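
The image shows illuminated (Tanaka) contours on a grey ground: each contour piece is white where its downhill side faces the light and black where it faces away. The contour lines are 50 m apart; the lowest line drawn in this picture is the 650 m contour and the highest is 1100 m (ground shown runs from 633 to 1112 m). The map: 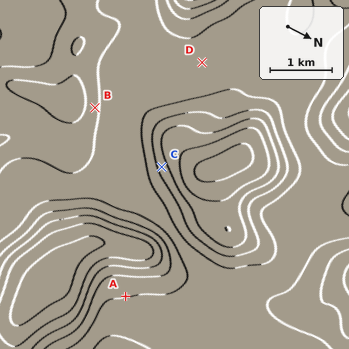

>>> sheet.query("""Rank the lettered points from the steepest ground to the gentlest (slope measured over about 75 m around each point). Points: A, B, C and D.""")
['C', 'B', 'A', 'D']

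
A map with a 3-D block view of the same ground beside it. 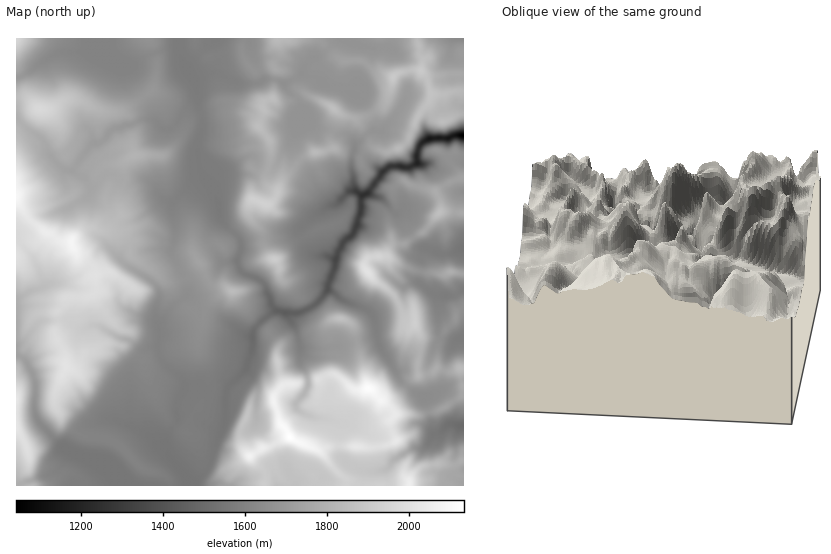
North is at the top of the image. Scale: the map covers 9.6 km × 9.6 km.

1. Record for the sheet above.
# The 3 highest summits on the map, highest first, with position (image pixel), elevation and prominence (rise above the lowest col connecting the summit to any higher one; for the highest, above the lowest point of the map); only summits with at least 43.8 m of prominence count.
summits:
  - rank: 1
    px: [290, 438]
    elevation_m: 2135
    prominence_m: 1095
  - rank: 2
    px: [369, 389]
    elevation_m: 2125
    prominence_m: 161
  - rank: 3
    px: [71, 242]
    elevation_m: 2093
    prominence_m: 67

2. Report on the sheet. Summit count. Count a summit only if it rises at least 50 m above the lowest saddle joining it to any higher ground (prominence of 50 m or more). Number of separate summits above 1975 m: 6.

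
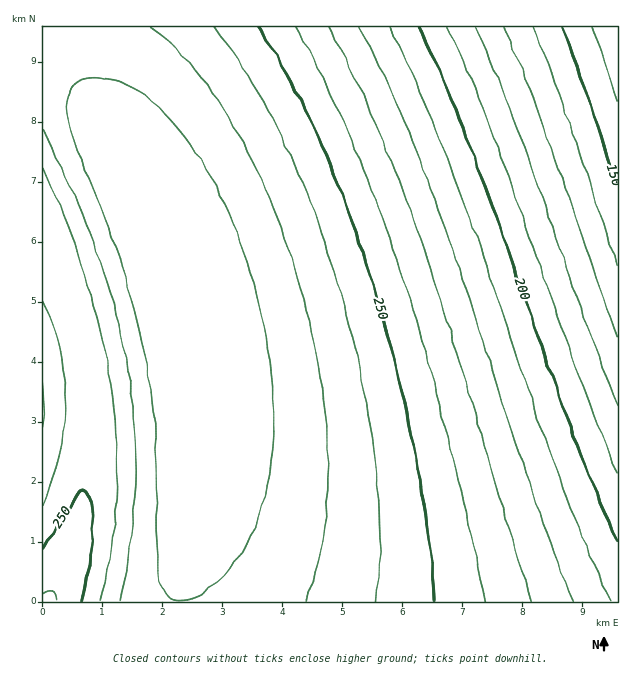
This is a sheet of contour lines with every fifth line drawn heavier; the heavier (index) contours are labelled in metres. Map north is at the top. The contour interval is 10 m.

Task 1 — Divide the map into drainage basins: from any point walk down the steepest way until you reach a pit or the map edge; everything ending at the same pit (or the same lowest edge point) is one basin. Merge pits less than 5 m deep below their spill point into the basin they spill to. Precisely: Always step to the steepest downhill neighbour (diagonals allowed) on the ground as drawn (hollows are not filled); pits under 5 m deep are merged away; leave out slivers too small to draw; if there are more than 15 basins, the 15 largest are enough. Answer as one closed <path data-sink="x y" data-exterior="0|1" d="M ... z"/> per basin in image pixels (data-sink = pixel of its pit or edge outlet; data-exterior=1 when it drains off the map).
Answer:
<path data-sink="617 27" data-exterior="1" d="M617 26l-575 1 0 54 23 5 12 8 17 17 14 19 15 26 31 66 20 54 12 45 12 78 2 64-5 51-15 75 1 13 437-1z"/><path data-sink="43 601" data-exterior="1" d="M50 82l-8 0 0 519 137 1 3-23 13-65 5-51-2-64-12-78-12-45-14-39-14-36-23-45-29-45-26-23z"/>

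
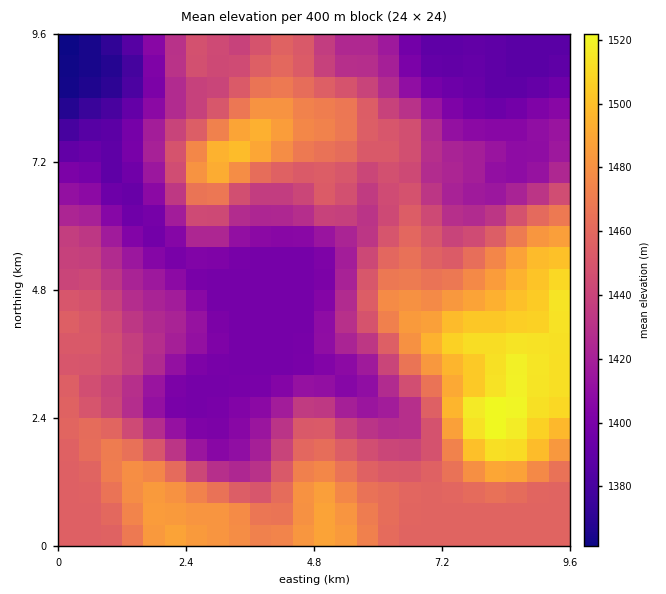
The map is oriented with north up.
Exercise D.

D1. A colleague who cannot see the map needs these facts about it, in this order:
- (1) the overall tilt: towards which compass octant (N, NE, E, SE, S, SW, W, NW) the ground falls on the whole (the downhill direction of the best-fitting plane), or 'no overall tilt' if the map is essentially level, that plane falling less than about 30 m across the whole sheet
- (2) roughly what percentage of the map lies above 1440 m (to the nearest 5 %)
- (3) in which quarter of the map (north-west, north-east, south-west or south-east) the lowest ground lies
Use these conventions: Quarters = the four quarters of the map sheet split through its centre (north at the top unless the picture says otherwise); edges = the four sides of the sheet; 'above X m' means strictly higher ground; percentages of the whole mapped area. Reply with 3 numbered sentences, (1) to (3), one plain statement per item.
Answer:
(1) On the whole the ground falls towards the north-west.
(2) Ground above 1440 m makes up about 50 % of the sheet.
(3) The lowest ground is in the north-west quarter.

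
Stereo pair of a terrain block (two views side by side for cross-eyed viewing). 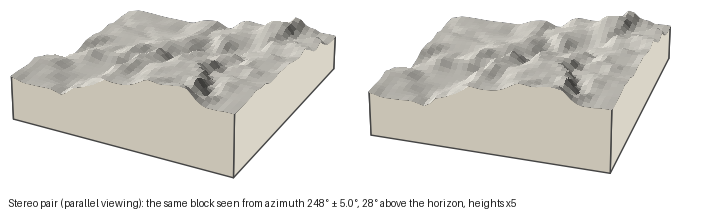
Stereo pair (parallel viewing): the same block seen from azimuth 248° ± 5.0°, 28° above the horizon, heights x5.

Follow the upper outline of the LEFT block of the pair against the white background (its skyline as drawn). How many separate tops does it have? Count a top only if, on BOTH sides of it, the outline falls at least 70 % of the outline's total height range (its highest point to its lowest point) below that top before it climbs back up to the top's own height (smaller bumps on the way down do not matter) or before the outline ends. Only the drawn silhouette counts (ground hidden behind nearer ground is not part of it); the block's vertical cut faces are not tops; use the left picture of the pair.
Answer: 0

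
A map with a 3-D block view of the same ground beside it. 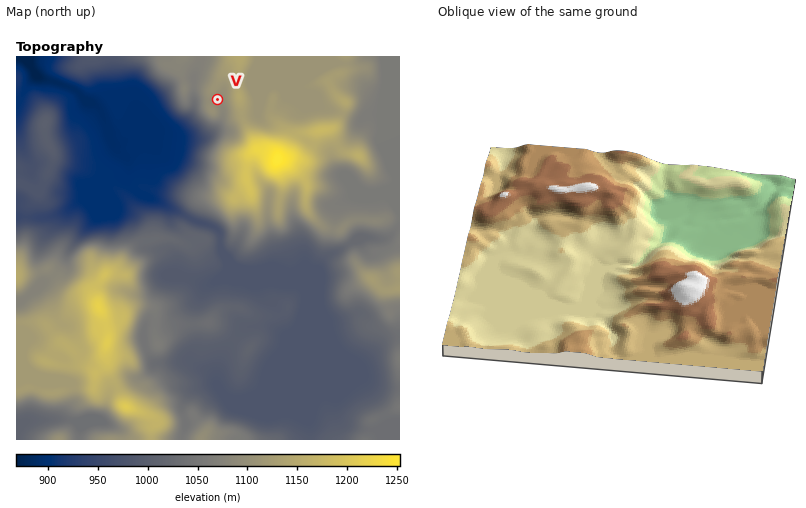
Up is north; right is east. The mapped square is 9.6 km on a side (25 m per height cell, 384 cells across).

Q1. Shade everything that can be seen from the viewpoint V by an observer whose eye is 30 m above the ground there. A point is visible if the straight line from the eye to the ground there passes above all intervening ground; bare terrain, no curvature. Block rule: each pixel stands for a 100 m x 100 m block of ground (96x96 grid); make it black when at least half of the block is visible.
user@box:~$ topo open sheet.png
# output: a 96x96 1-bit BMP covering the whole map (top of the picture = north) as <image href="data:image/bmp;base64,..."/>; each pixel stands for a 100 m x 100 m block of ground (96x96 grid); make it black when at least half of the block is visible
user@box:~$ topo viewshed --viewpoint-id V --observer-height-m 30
<image width="96" height="96" href="data:image/bmp;base64,Qk2+BAAAAAAAAD4AAAAoAAAAYAAAAGAAAAABAAEAAAAAAIAEAAATCwAAEwsAAAIAAAAAAAAA////AAAAAAAAAAAAAH4AAAAAAAAAAAAAAH8AAAAAAAAAAAAAAH+AAAAAAAAAAAAAAM+AAAAAAAAAAAAAD8cAAAAAAAAAAAAAH8cAAAAAAAAAAAAAf/4AAAAAAAAAAAAD//wAAAAAAAAAAAAf//wAAAAAAAAAAAB///wAAAAAAAAAAAB///gAAAAAAAAAAAA///gAAAAAAAAAAAAf//AAAAAAAAAAAAAH//AAAAAAAAAAAAAD//AAAAAAAAAAAAAB/+AAAAAAAAAAAAABj4AAAAAAAAAAAAABgAAAAAAAAAAAAAADgAAAAAAAAAAAAAAHAAAAAAAAAAAAAADPAAAAAAAAAAAAAAD/AAAAAAAAAAAAAAD/AAAAAAAAAAAAAAD+CAAAAAAAAAAAAAH+PAAAAAAAAAAAAAPcPwAAAAAAAAAAAAPMP4AAAAAAAAAAAAHMf4AAAAAAAAAAAAHMP/AAAAAAAADAAAHMP/wAAAAAAADwAAHcH/gAAAAAAADwAAP+H/AAAAAAAAD4AAf+H/AAAAAAAAD4AA///+AAAAAAAAA8AA9//+AAAAAAAAAcAB4f/+AAAAAAAAAGAA4H/+AAAAAAAAAhAAAD/8AAAAAAAABwAOAH/8AAAAAAAABwAOAH/4AAAAAAAAD4YGAP8AAAAAAAAAD8YDP/4AAAAAAAAAD88B//4AAAAAAAAAD/+B//wAAAAAAAAAD/+D//4AAAAAAAAAD//D//8AAAAAAAAAD//n//8AAAAAAAAAD/////wAAAAAAAAAD/////ACAAAAAAAAD/////4OAAAAAAAAD//////8AAAAAAAAD//////8AAAAAAAAD//////4AAAAAAAAD//////4AAAAAAAAD//////wAAAAAAAAD//////gAAAAAAAAAz/////AAAAAAAAAAB////8AAAAAAAAAAB////gAAAAAAAAAAD///+AAAAAAAAAAAH///8ABgEAAAAAAAH///8AP/cAAAAAAAf///8AP/4AAAAAAD////8AD/wAAAAAAD7///4AB/gAAAAAADx///4AA/gAAAAAADx///4AAfAAAAAAADh///4AAOAAAAAAADA///4AAAAAAAAAACAf//4AAAAAAAAAAAAf//4AAH8AAAAAAAAf//4AAD/wAAAAAAA///4AAD/4YAAAAAA///4AAB/8+AAAAAB///4AAA///AAAAAB///4AAA///AAAAAB///4AAAf///gAAAB///4AAAf//ggAAAB///4AAAf8AAAAAAB///4AAAfwAAAAAAB///AAAAfgAAAAAAB//wAAAB/AAAAAAAB//AAAAD/AAAAAAAD/8AAACD/AAAAAAAD/4AAADH/AAAAAAAH/wAAADH/AAAAAADP/gAAADH/AAAAAAD//AAAADD+AAAAAAD/8AAAADB+AAAAAAD/4IAAAHB+AAAAAAD9wcAAAPA+AAAAAAD4A+AAD/A/AAAAAADgA/AAD/AfAAAAAACAAfgAD/gfAAAAAAAAAPwAD/gfAAAAAAAAAP4AD/wfAAAAAAA="/>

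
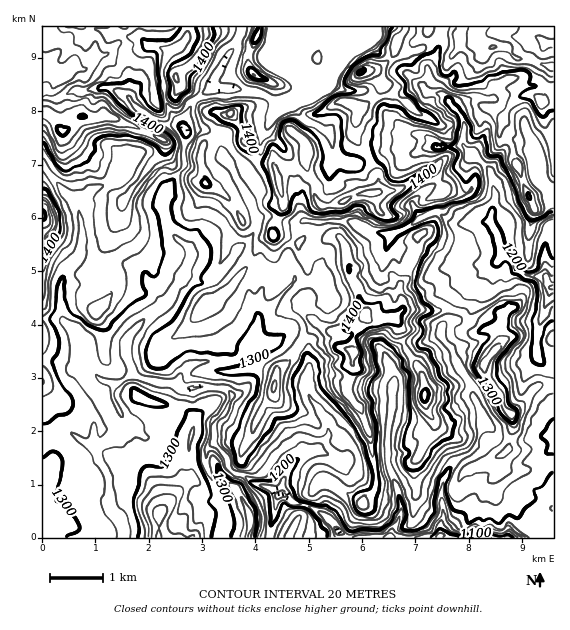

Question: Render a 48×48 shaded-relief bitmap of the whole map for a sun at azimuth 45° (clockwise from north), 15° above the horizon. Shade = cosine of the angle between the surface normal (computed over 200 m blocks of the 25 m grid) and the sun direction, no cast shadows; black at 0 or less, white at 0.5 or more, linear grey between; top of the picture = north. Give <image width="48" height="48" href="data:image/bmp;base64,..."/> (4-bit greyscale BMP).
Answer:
<image width="48" height="48" href="data:image/bmp;base64,Qk32BAAAAAAAAHYAAAAoAAAAMAAAADAAAAABAAQAAAAAAIAEAAATCwAAEwsAABAAAAAAAAAAAAAAABEREQAiIiIAMzMzAERERABVVVUAZmZmAHd3dwCIiIgAmZmZAKqqqgC7u7sAzMzMAN3d3QDu7u4A////AIiIiZhjSKrKh3rJeZrpEAEUI1QSEBAFiIiImZdSWKq5l1rreK3DAARlJoUTM0NXiIiJmYdDaaqpll37ispAAVmmR6clZnd4iIiJmIZViqqZhY/7qFMyJZq3SLY2d3iIiIiIiIdniqmJdu/ZYjVWiZrGSKZXd3iIiIiIiId3mpmqfep3ZWeKqHrESKdndneIiIiImHd4mYm6vEV4d3irhlqjR5h3h3iIiIiZmIiIiHirxDiIh3iXZEuDV5hnh4iZmYmZmIiIh3irgmeId3ZmYjuEV4dXmIiaqYiIiIiId3eqZGeIh1VmQF2VV3eKqXeKmHh4iIh3d3eqdmeIdld1IJ6WVWm8uEJ6mHd4iJdmd3iph2eHV4lzAt6WMnzMpgK7mHiJmZVWiaqpmGZlirhAB/2VApzMkgnamImqmYZ6u7qZp1VVrKUQTOyUBL3LYE3aiKupmXermHdmZFVHu4QjeqqEBt/aEJ7JmbuZh3mVRmZWZnZYqoU0V7ySCP/GBM26qqmZdolkV3d3d4h5qYUiSe1gPO2UOKupl5mZd5lld3ZmZ4iIiHQjfPshjdyFV5mZhaqoZ5h2eHdneIiHd2RGi6MErMllZomrhbuWRYh3iHdneIh3dlRoh1M2rLdmZ4rcl6ljNoh3iHZneIh2ZUipdmd6uod3iIq7malUaIh3iHZniIh2ZXqYZpqZvLmamIm7q7lmiIiIiHZ4mIh3d5mXVrur78qqmZrMzrl3eImZiIeIiIh3eImGOMub3bqZmZq97bl3eImYiIh3eIh3iHd0Ssqau6mZmZnLp6l3d4mIiIh3eId3h2dka8qZmZmImZp1d6mHd3h3iZh2d4dmdnhljLqXiZiIiZc3mKmYZnd4mZdlZ2ZEZ4dmrbmHeImZmZVXmaq5ZmeJqnVWZkVWmZh53JZVeay5moVWis7ZZmeaqVVmZFhnmYZnhhAnmbypmXZCR//YZmerqFZmVIlVaFEjMQKKqHZmd2UAN/+3dmiql2VURqdEaENmZEeqdERVZ2MAu/x2dnmZl2M0epZUeVeph4mqdleJioIH2cZGZoiIhkRYqnZTiGmompvbmHrMvGAKpVJGaJh3dWdpqHVFl2mpmIvbmKvbySBMhAFXiZh3ZYdZl1Vnp2qod4u6mrzclACbdAJomYZTJcl4hkiZhHy3VpqpmrqqQhWpVAN5hkIRb/p4dGyoRc6mV5qZl0SYMzaoRSaHZDSN/9dVQ4ynbOp1V5qYUijIM0emNXmYh57+iXUzR7uYrKdkRpp0Jr7mRGmUNambvP+zSVVovNypmYh2eahUnu6DRohjR4iarNpTmVeru7l1aJmJmHZp7acSRnZliWd3iXVWp1mph1I3qpiHQ0ac2GIURmZ3dXh3h2dnl3qZhjTOuXd1NHrLh1JFVWZUM5mZmIh5uZmZl1rah3eIeLynd0RVVmRFaJmamZmauIiZl2iYh3iIiblnh2ZVV3eaqpmZmqmodnd4mGaKiHeIiJZYmHZlaZqqmJmYmpmGVmdomXd7iHeIiIZWeHdmeamZhw=="/>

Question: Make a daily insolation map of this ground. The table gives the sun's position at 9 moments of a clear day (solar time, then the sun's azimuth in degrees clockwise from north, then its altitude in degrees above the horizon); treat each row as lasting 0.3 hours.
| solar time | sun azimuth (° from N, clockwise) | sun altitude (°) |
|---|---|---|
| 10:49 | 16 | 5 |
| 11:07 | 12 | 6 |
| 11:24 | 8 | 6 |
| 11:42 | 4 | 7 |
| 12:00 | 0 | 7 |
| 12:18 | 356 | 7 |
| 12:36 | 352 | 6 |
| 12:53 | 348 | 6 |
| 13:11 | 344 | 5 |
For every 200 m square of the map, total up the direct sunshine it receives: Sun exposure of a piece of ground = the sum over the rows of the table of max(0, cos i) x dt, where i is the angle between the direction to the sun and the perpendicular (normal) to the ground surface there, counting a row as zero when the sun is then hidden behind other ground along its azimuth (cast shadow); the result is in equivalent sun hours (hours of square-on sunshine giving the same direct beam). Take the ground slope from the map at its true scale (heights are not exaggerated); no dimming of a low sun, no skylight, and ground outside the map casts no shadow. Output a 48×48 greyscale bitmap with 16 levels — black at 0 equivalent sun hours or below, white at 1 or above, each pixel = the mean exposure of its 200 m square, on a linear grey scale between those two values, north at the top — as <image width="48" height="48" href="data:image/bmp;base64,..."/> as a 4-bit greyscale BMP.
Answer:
<image width="48" height="48" href="data:image/bmp;base64,Qk32BAAAAAAAAHYAAAAoAAAAMAAAADAAAAABAAQAAAAAAIAEAAATCwAAEwsAABAAAAAAAAAAAAAAABEREQAiIiIAMzMzAERERABVVVUAZmZmAHd3dwCIiIgAmZmZAKqqqgC7u7sAzMzMAN3d3QDu7u4A////AERERFREVmiURWMmhDVhAAAAAAAAAAACRURVVVQxIlV1REM1hzUgAAADMQABAAAUVFVVVVQyVDZWVCeGjqEAAAERMhEBMiIzNUVVVERXiEVUUjyFpAAAFmMxETASMzQzQ0RVRERniYMVQppSAVMCe6NRIyAiIiNFM0RERURWiYZYPIAAFGZodmVgABBDIyERI1RFVURXh2ZmZgARE2mWQyVBAAAVMjNEQ1VUVEVWZmRWsSABAVhjEBVFYgACl0ISVmVnVXZVVVQ0UUEAAAERAANCJRAAJXRFVVZjMzZlRFUyNmMAAAASABRGQyAlNTETVCIjRFVERFZTOHUgAAEhAFZHYhRDQgACNDM0RVQiIzZxF3cwACUgAHU1QDeHMQIyIzNFVWERNGiWI4hgFHQABWMjIBFXMAjUIyRmVVVYu7qJgTdyRlEANlMBNUQzECZ3EUZ2ZkfZMRAAAAJmQzMkUQAANqyVAIhXhnZVUiNAAANDMyJIQRNCACAABpiEAUVGmFRFM0YzIxAkRWd7khEjRFAAOZdSdQAUZCNEM0RFUyEREjRXlxABNTAAbZdEe0ACQkVTAjNWZDIiMzRDVjI3lgAAEnYRFaURU2ZBABE4iGISIzNDJDBHQQABMxJWdEamaTMQABEDiHYiIjNDIBaZlDVDEAAkd2QCSBISVBEQJ3dTMzQkM0dnmIZ3V4VXjKYyNzM1Z0IyImeXUzMyZnVUNat4qHh3eL/UNTJFVVRFMkebpTM0NodTFYq3eGVVZWiJUhI0RFVENDVUWEIzMyIzJXdpUkVURmWDEBE2VERDRDRnRYQxIyMyRkJGMBNERGYQAAAUUyIiNERFU1UgETIjViADQQEjQyMRAAATQyESRWMiMxMQAjIRYgABMgEjREIxAQE0MzIjRSESMwFkRWEAAAAAZiEBNDIhASRUNDJFVBABERNXISAAAAAABEAAEiIQAHliNEJEMiMQAVUQAAAAAAJkAAAAASEAENgRNFQhATQQAmQ1MxJ3MAEAABAAABABhaIAE2kwABEAJlIzMhV6uYZjADU1IQAJo1AAABNhABRmdkMxUxVlepfOgQWZgwAHYSAAAQATAAhnZTITYyRmd3l4vGFoowAmRAAAAAAAACNERBF3dSJGQzh1acsjIAKWMwAAAAAAACZ0MQOJYkdUIVRDEAJSARFjIwEQAAAAPLSYIFh7EYpkMjRDAAAQACNDExVRAABN+yAhADZYneYRQSIgAAIgEDFAATdlVGz5AAAREzVE72IAFBIAA5tgEDYQALmamb1gEgBc/9YhN8+iFEAAbrYAAlQAEhFHjaISVBAou6IAAlfv0yEFuEAAAAJEhSIAAAAUYyMSMhADZlRHIAJGQBARAAABACQxERISRWIANCTPpUIk1yJlAAATEAAAAFZmURM1V8kgFXp1RDJFn/0wABQCEAABWXVnZlNYkWlxAmMURFVESP5CQhVRIwFoiVdWZ5ZjAARyAEQDRFVENGujNTNER5mGVGVSRSEBIhI0U0hDREVERESJJDRlVEIjIw=="/>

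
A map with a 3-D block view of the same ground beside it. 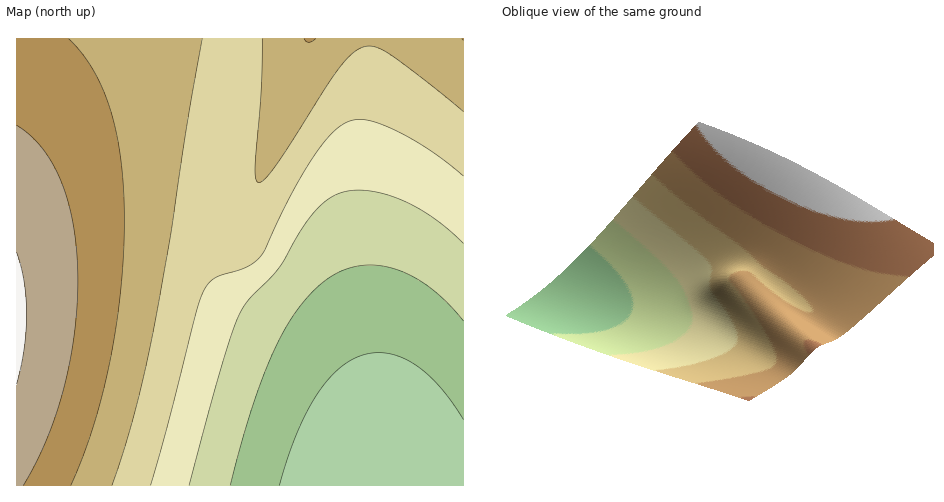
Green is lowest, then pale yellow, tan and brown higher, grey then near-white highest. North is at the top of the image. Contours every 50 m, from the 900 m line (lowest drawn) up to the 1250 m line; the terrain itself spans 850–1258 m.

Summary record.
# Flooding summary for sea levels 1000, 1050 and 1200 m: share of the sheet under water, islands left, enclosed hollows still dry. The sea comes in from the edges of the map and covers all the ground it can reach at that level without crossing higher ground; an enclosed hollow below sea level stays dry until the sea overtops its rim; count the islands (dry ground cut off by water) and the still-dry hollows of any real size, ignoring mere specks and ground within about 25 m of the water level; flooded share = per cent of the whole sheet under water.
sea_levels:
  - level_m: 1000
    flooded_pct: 32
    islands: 0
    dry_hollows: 0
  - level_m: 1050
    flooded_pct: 42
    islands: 0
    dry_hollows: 0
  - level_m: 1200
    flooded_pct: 92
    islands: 0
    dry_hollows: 0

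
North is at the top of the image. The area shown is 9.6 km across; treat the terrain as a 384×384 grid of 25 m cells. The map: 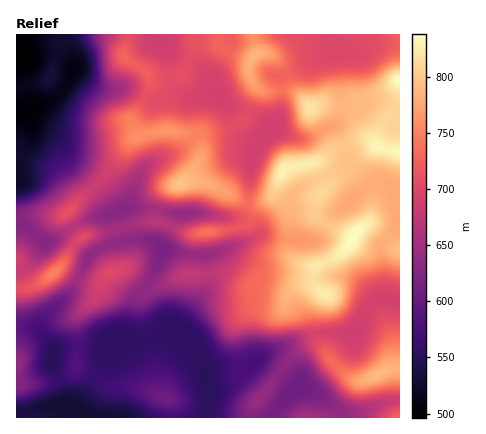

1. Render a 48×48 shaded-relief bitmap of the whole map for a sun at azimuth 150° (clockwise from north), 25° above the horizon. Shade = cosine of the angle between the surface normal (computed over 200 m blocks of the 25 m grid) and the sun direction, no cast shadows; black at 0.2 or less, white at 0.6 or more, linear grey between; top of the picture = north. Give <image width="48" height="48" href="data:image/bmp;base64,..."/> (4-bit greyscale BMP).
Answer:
<image width="48" height="48" href="data:image/bmp;base64,Qk32BAAAAAAAAHYAAAAoAAAAMAAAADAAAAABAAQAAAAAAIAEAAATCwAAEwsAABAAAAAAAAAAAAAAABEREQAiIiIAMzMzAERERABVVVUAZmZmAHd3dwCIiIgAmZmZAKqqqgC7u7sAzMzMAN3d3QDu7u4A////AJmIiIiZmqmaqru6mHZmiaqGVVZniZh1Q8upmImZqqqqqqqqqYdlaKqXZWZ3mruYZe7cupmZmqqpmZmZmYdlRoqpd3d4rN7sus3cu7qpmZmId3iJmIh2RFmqmIiJm87/7aqqqqupiId3d3eImIiIZEaamYmZiIrN3aqIiIqpiHd3d3eJmIiIhkR6qZmZhkRpq7uph3mZiId3d3iImIiImGVoqpiZdkM1eJq6h3iZiIiHeIiIiImaqYZXmpiId1Q0ZnmqmHiZmIiIiIiIiJq8y7mHeId3eHZEVniaqpmqmIiIiIiIiIrO7d3LmIdniIdlVoiZq7vLqZmZmIiImImt7u7/26mJmId2ZpmZmb3uy6qqqZiZmYiazczv/szMuph3Zru5h4rv/ty8y6mZmYd4qpms3d3u7KiHd97cl1at/+283cu6mId3iYeJq7ze/rmHeO//2WV6zd26zdzLqHd3iId4qqq87sqYiMz//qdoq8y5m83LuYd3iIdnmZmZvMupmXit/9lnmrzKiJu7updmeIdmiIh3m8u6qmVHz/pleavLl2eZmZhlZ4dmeImZq8zLu4YyS+x0V4m7qFVnd3dmVnd3d4mrvMzcu5hRBL2VRFaKqWVWZmZmZnd3dmaKvdzLu4h0EXzJVEVomYd5qpdmVmZ3ZlVWm8y6mWeHU0rtqHZniZmb3tyodlVnd2ZVaby5h2eJl1asuqmZqqmZve7cqHVniZiHZ5vKh3iJq5ZXiJmqu6hkRXmqupd4maqXZXq7mIiIm8uHd3d4mZdTIjVniqmImZmXZEeamWZ2Z6zLmIdmeJmYd4mpmaqZmImYdlV4mTM0RGnMu6mIis7u3MzMqJqpiImqmHZ4mSESM0abu7qYm9///cu7lliqmImqqYd4mFQiIzRpq7uXZ5ve3LmIhTWbqHeKqpiIiXdkQyNGmruoVEWKqYh3hiOLupiImqmImYh2VUM1eby5ZCJHiId3hzFZu7qYiZqZmoh2ZlREaKzLlkM1iZiIiEAVeJqpmJqqqodmZmVFZ5vduYZVaamYmGIBNEaJmZmrqohmZ3ZVZ4nN3LmGaJqZmYQQEiNomYiZmIh2Z3ZVZ3ibzMupeJqZmYdDNVRWeId4d4h2d3ZmZ3eImaqYiJmZmZh2eJh2Z3d3iIh3Z3ZVZ3d3ZmdmZ4iJmZmHebuod3Z4iIh3ZmVURVZ3ZVVlVneIiZmXZ6y6mHd3iYiHZlVDIjNXh2Z3ZniIiruoZoq6mIh3iJmYhlRDMyI2mIiIiIiIm8zKdVeJiIiIiJmZmGQzRVVGmZmZmIiIm7upZDRXd3d4iYiJqXUzV4h3iZmZmYiImpiHZDM1VVVWeHd3moZUR6qYmZiZmZiHiZmIdlREREMyNHdmiZhkRqupiIiJmZmHerupmHdlVVUyEYh3eZl1RYmYd3d4mZmGacy6mYiHd3dkIoiHiZmHVGiIeIh4mZmGVpqZmZiIiIiGVYiIiJmHZFeJiIiIiIiHVmd4iZmYiIiId4iIiIiHdUaJiIiIiIiHd3ZniJmYiImIiA=="/>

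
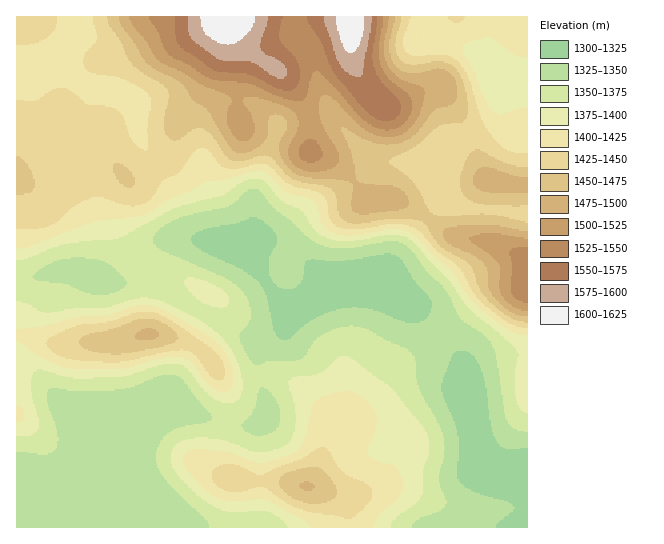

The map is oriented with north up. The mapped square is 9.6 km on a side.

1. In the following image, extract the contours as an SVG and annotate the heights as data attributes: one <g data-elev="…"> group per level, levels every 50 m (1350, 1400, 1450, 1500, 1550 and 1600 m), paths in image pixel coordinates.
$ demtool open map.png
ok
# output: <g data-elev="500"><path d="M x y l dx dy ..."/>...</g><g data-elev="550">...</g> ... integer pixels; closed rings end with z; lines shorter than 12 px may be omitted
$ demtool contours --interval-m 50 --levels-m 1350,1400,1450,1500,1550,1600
<g data-elev="1350"><path d="M412 527l1-4 5-4 24-9 3-4 1-4-7-23 5-26-1-16-5-15-19-33-2-11-2-17-3-7-6-5-20-9-19-11-9-2-9-1-14 3-13 6-8 7-9 14-6 4-9 1-20 0-15 4-8-10-8-17 1-5 8-8 3-8-1-12-5-11-8-8-11-7-69-32-4-4 0-4 2-5 5-5 10-7 12-5 47-11 6-4 11-11 8-2 7 3 13 16 18 14 15 15 15 8 11 3 13 0 45-7 14 4 6 5 16 21 18 19 16 28 22 17 8 8 5 14 10 62 3 6 5 4 13 2"/><path d="M17 451l28 3 6-1 5-4 2-7-1-9-10-35 0-7 3-2 29 2 40-1 14-3 29-12 8-1 7 1 6 6 13 17 14 16 2 4-5 4-26 5-14 7-6 7-3 6-2 8 1 8 3 8 6 10 38 37 5 9"/><path d="M255 435l-9-4-4-4 0-2 11-14 6-22 3-2 8 5 7 9 3 9 0 9-2 8-4 4-9 4z"/><path d="M91 294l-26-10-27-3-4-2-1-2 8-8 16-8 13-3 16 0 12 2 9 3 10 8 9 11-2 5-10 6-11 2z"/></g><g data-elev="1400"><path d="M373 527l1-5 4-5 22-22 2-6 0-8-2-8-5-6-5-3-16-4-6-5 0-8 8-21 0-9-7-14-7-6-8-5-7-1-8 1-17 5-7 4-4 7-4 23-4 11-6 8-10 6-26 7-8-2-23-8-12-2-24-1-6 1-4 4-1 7 4 8 16 17 11 9 17 5 27-2 8 1 39 21 5 4 1 2"/><path d="M17 422l5-1 2-6-3-8-2-1-2 0"/><path d="M17 341l28 18 22 9 15 2 37-1 43-11 16-1 7 1 6 4 16 21 10 7 5 2 5-1 4-3 2-5 0-9-2-11-6-10-7-9-11-8-18-12-23-13-12-5-16 0-32 9-31 2-26 8-32 4"/><path d="M17 249l13-3 64-24 39-5 10-2 26-15 20-8 17-10 17-2 28-8 10-1 8 3 18 18 26 9 4 5 5 17 4 6 7 4 9 2 11 0 42-6 10 1 8 4 22 23 17 14 16 26 10 10 31 23 9 4 9 1"/><path d="M527 107l-9 1-16 6-5 0-4-3-8-12-11-28-11-20-1-4 2-2 6-3 19-5 6 3 18 14 14 3"/></g><g data-elev="1450"><path d="M308 503l10 1 8-2 7-3 3-4 1-4-2-5-10-14-7-5-8 0-20 5-9 5-2 6 5 8 11 8z"/><path d="M111 354l16-1 35-6 13-5 3-3 0-2-5-7-9-7-10-4-9-1-10 2-24 9-24 5-4 3-4 4 1 4 6 4z"/><path d="M527 222l-37-8-43 2-13-2-5-4-10-19-6-9-23-19 0-4 27-14 22-19 7-2 17-2 3-4 2-7-1-13-4-16-4-9-6-7-7-4-7-1-29 4-7-3-4-4-3-7-1-8 6-26"/><path d="M17 194l9 0 5-2 3-3 1-6-2-8-4-8-7-8-5-3"/><path d="M127 187l5 0 3-2-2-10-10-10-5-2-4 0-1 6 3 8 5 6z"/><path d="M527 167l-20-3-25-13-7-1-4 2-5 8-5 13-1 9 1 7 3 6 11 8 11 2 28 1 13-1"/><path d="M107 17l2 8 12 17 9 20 9 9 23 13 5 6 2 8-5 27 2 9 4 5 4 2 4-1 15-10 8-2 9 6 15 21 7 6 9 1 21-6 7 0 17 18 7 5 9 3 22 4 8 4 4 7 3 18 3 4 5 3 14 1 36-5 14 1 11 3 4 3 15 21 28 19 4 6 6 18 11 13 20 15 8 4 9 1"/></g><g data-elev="1500"><path d="M527 238l-38-5-15 2-5 4 4 4 19 14 6 6 2 8-1 18 5 9 11 9 12 4"/><path d="M130 17l2 8 14 16 8 14 5 6 24 12 19 12 23 9 6 4 1 3-5 12 0 8 5 12 7 8 4 1 6-2 4-4 2-6-2-12-10-16 0-3 1-1 7-1 8 1 23 7 11 6 4 6 1 8-1 6-8 16 0 11 4 5 5 5 7 3 9 1 19-4 4-3 2-6-2-9-12-20-5-12-1-15 2-5 2-3 4 0 7 4 29 30 16 7 12 1 11-3 9-7 7-10 6-16 0-11-3-3-16-6-8-5-7-7-5-10-1-14 5-28"/></g><g data-elev="1550"><path d="M175 17l0 18 3 10 5 5 26 17 12 5 28 3 28 13 13 3 5-2 3-4 2-15-5-12-16-19 0-6 3-16"/><path d="M307 17l2 8 12 17 9 24 7 11 32 36 10 7 10 1 5-2 4-3 3-5 0-5-4-8-17-19-6-13-1-13 5-36"/></g><g data-elev="1600"><path d="M201 17l1 10 4 7 11 8 10 3 10-2 8-6 8-11 2-9"/><path d="M336 17l1 10 6 18 4 6 4 2 6-4 4-7 2-11 1-14"/></g>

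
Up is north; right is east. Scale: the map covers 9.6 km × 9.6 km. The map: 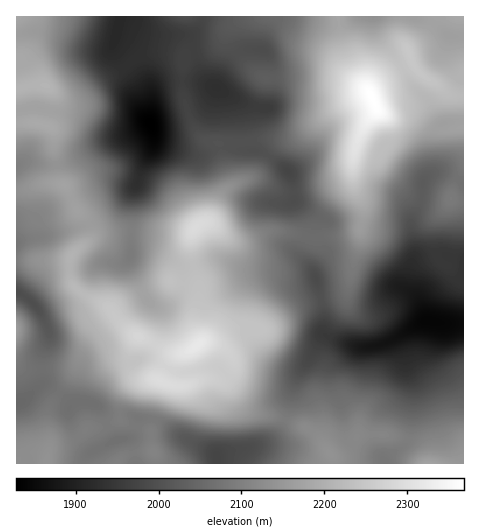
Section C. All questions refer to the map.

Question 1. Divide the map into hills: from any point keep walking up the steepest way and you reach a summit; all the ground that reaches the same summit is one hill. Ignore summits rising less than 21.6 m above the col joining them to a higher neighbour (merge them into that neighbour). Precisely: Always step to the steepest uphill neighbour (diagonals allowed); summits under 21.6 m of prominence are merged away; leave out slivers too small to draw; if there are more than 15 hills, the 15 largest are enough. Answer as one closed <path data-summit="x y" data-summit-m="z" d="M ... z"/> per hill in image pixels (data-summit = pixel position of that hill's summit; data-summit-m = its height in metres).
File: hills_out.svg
<path data-summit="371 96" data-summit-m="2368" d="M463 16l-343 0-7 31 36 47 2 10-1 19 5 16 4 4 36 12 11-1 14-6 37 2 13 6 19 16 5 15 0 14 10 7 10 13 0 21-5 14 0 7 6 10 7 27 2 12-1 21 7 5 17 6 21 3 18-4 39-23 27 4 12-2z"/><path data-summit="199 344" data-summit-m="2320" d="M151 123l-26 13-21 6-42 22-15 1-22-3-9 4 0 125 12 7 9 9 12 23 0 11-7 15-2 28 7 1 8 4 13 11 3 6 5-4 20 2 6 7 7 20 6 9-26 14-4 6 0 4 132 0 0-8 3-2 44-11 14-11 10-20 7-30 24-41 6-6-2-2 1-21-8-35-3-5-9-8-7 0-13 5-21 0-18-1-21-8-13 0-17 6-13 0-26-14-23-1 0-52 10-32 12-23 0-12z"/><path data-summit="195 228" data-summit-m="2291" d="M154 136l-3 15-9 16-10 32 0 53 23 0 26 14 13 0 17-6 13 0 21 8 39 1 13-5 7 0 8 6-3-7 0-7 5-14 0-21-5-8-15-12-2-20-6-12-20-15-9-4-37-2-14 6-11 1-34-11z"/><path data-summit="46 85" data-summit-m="2211" d="M119 16l-103 1 1 148 8-3 22 3 15-1 42-22 27-8 19-11 1-19-2-10-36-47z"/><path data-summit="330 454" data-summit-m="2138" d="M399 336l-13 7-18 4-13-1-32-10-28 46-7 30-10 20-14 11-44 11-3 2 1 7 167 1 1-5 4-4 16-10 4-13 3-47z"/><path data-summit="428 463" data-summit-m="2172" d="M432 320l-7 0-25 16 8 38 5 11-3 47-4 13-17 10-3 4 0 5 78-1 0-140-25 0z"/><path data-summit="47 463" data-summit-m="2138" d="M47 385l-8 1-14 14-9 4 1 60 67 0 5-10 26-14-6-9-7-20-6-7-20-2-5 4-3-6z"/><path data-summit="17 329" data-summit-m="2158" d="M17 291l-1 112 2 0 7-3 17-17 0-27 8-21-4-12-9-16-9-9z"/>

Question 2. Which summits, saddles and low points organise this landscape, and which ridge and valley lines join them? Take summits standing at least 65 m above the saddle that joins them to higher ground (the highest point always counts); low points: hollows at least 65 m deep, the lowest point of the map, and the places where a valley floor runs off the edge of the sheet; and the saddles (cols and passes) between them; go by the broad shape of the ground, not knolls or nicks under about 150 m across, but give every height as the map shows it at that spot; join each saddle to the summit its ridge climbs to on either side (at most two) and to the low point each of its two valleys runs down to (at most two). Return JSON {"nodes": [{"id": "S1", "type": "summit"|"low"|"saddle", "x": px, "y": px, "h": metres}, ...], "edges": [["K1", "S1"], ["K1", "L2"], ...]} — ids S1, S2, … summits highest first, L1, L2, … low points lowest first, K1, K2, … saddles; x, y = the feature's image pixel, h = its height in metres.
{"nodes": [
{"id": "S1", "type": "summit", "x": 371, "y": 96, "h": 2368},
{"id": "S2", "type": "summit", "x": 197, "y": 346, "h": 2320},
{"id": "S3", "type": "summit", "x": 46, "y": 85, "h": 2211},
{"id": "S4", "type": "summit", "x": 428, "y": 463, "h": 2172},
{"id": "S5", "type": "summit", "x": 17, "y": 329, "h": 2158},
{"id": "L1", "type": "low", "x": 151, "y": 124, "h": 1828},
{"id": "L2", "type": "low", "x": 428, "y": 321, "h": 1841},
{"id": "L3", "type": "low", "x": 217, "y": 460, "h": 1974},
{"id": "L4", "type": "low", "x": 17, "y": 292, "h": 1990},
{"id": "K1", "type": "saddle", "x": 167, "y": 368, "h": 2277},
{"id": "K2", "type": "saddle", "x": 56, "y": 165, "h": 2139},
{"id": "K3", "type": "saddle", "x": 285, "y": 420, "h": 2089},
{"id": "K4", "type": "saddle", "x": 154, "y": 419, "h": 2085},
{"id": "K5", "type": "saddle", "x": 41, "y": 369, "h": 2064},
{"id": "K6", "type": "saddle", "x": 313, "y": 237, "h": 2056},
{"id": "K7", "type": "saddle", "x": 127, "y": 66, "h": 1930}],
"edges": [["K1", "S2"], ["K1", "L2"], ["K1", "L4"], ["K2", "S2"], ["K2", "S3"], ["K2", "L1"], ["K3", "S2"], ["K3", "S4"], ["K3", "L2"], ["K3", "L3"], ["K4", "S2"], ["K4", "L3"], ["K4", "L4"], ["K5", "S2"], ["K5", "S5"], ["K5", "L4"], ["K6", "S1"], ["K6", "S2"], ["K6", "L1"], ["K6", "L2"], ["K7", "S1"], ["K7", "S3"], ["K7", "L1"]]}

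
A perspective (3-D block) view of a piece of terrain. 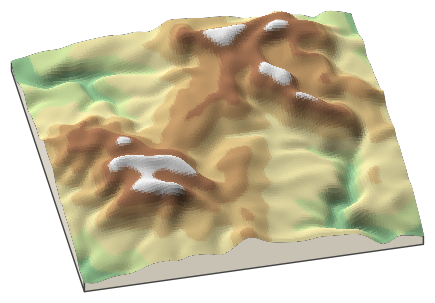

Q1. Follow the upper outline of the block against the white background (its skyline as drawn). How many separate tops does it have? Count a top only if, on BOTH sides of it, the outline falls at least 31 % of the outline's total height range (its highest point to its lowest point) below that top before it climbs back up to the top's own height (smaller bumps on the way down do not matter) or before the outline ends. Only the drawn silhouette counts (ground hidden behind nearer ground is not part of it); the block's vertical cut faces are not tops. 0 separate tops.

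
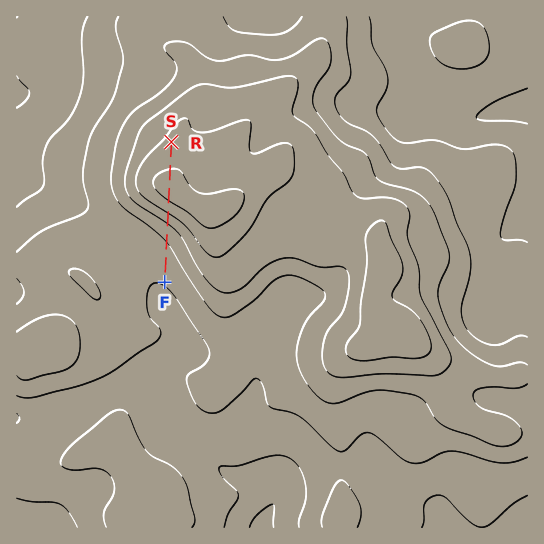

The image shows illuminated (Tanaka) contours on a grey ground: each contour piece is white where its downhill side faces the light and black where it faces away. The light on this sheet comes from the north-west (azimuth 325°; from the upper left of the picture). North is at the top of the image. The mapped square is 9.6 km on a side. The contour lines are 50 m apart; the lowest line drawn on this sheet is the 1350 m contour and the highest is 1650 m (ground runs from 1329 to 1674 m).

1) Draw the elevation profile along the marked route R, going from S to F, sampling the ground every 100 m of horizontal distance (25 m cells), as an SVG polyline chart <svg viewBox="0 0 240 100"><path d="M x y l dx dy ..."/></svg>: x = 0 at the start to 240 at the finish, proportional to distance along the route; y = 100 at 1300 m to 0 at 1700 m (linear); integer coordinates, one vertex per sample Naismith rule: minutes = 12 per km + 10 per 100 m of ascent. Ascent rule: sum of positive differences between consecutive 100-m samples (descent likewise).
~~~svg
<svg viewBox="0 0 240 100"><path d="M0 23l9-2 9-2 9-2 10-3 9-1 9-2 9-1 9-1 9 0 9 1 9 3 10 4 9 6 9 6 9 7 9 5 9 4 9 3 10 2 9 2 9 2 9 1 9 2 9 1 9 2 9 1 3 1"/></svg>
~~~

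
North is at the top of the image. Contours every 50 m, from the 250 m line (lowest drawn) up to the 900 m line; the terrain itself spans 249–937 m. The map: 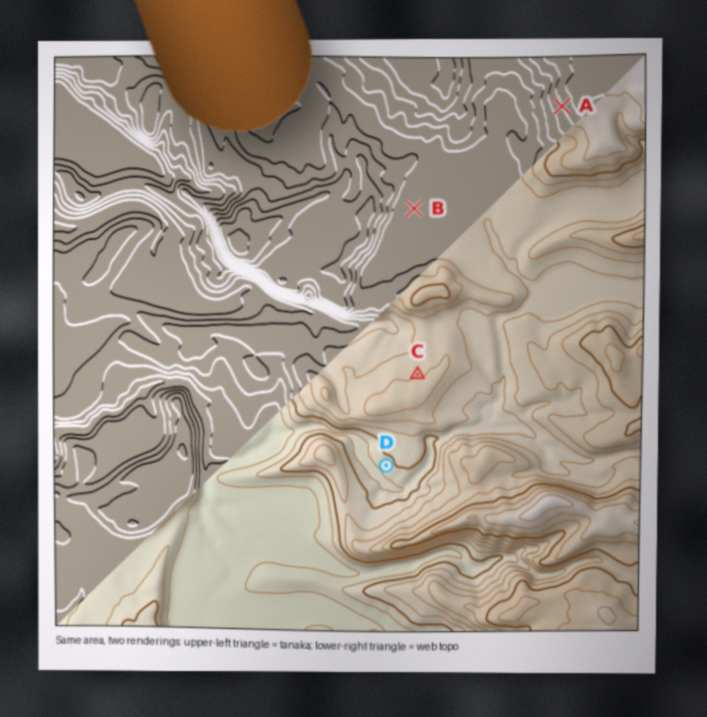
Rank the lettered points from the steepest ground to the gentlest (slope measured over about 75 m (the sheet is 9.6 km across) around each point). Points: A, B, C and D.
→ A D C B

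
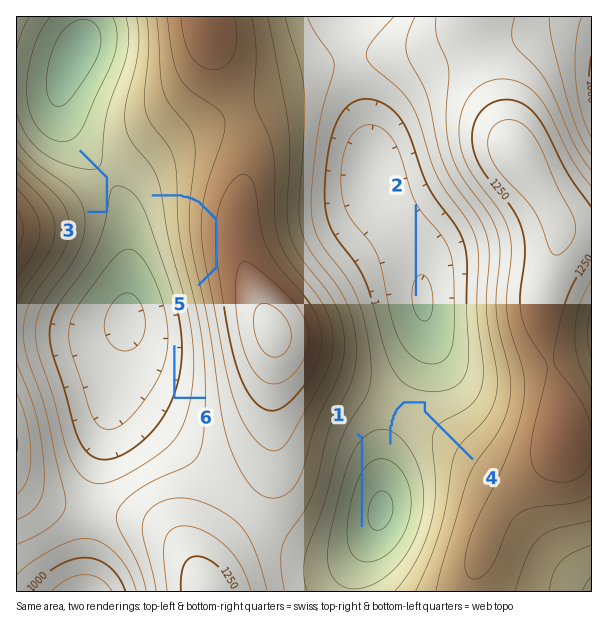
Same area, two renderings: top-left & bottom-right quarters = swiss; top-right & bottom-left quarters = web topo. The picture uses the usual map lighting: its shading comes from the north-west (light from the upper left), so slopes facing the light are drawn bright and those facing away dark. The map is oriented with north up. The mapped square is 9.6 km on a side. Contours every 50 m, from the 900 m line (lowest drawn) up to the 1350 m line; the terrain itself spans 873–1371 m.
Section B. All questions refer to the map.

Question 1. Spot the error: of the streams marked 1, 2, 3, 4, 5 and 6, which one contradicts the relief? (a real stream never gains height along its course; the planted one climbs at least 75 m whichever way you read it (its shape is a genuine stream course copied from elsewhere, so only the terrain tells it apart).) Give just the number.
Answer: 5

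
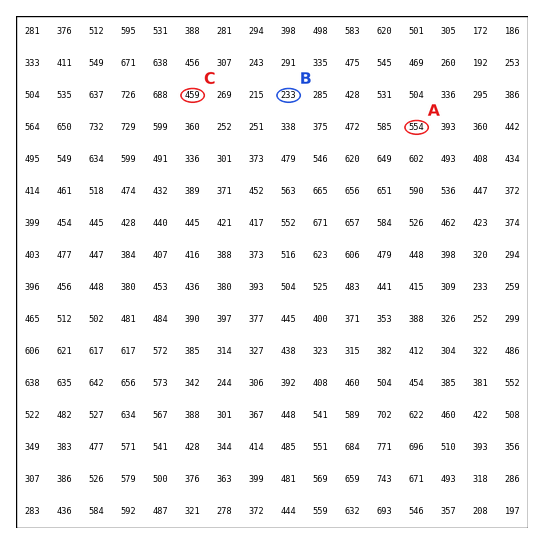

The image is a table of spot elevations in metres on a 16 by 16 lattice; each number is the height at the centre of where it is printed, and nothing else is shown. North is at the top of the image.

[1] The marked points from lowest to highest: B C A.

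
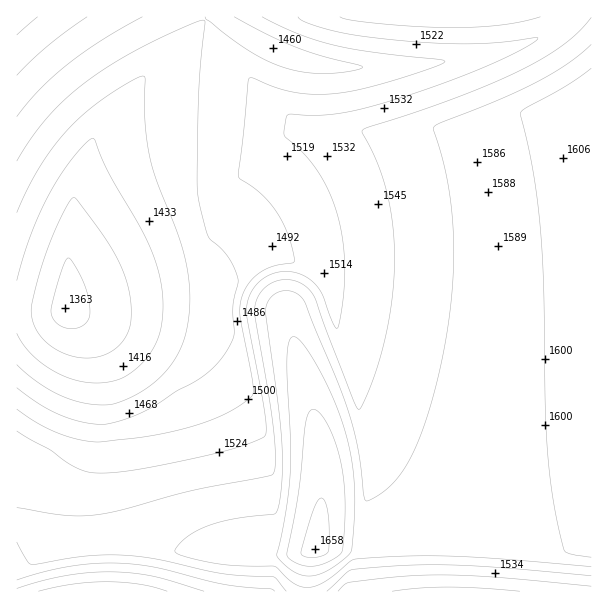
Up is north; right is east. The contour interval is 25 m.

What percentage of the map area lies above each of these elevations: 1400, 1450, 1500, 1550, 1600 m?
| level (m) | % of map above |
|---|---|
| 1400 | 97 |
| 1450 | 87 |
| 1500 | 69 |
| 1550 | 45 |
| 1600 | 11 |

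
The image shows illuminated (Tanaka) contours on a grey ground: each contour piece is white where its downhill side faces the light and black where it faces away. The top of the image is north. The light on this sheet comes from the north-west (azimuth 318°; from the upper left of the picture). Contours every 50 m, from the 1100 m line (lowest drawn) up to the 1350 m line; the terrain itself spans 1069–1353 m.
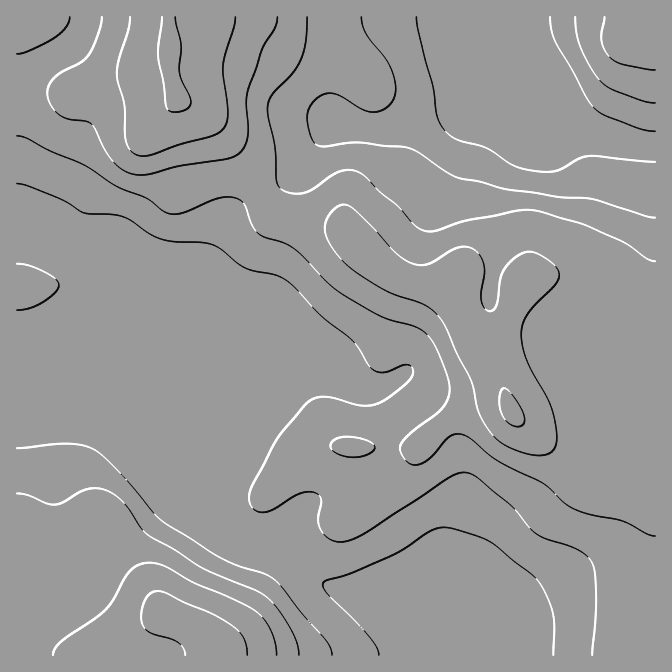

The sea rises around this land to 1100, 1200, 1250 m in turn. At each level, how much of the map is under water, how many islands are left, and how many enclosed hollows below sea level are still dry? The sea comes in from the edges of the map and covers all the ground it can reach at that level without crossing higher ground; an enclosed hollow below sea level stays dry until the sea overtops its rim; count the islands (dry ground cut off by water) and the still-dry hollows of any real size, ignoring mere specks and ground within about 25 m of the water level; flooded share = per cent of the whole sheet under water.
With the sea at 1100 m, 11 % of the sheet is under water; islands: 0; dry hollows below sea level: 0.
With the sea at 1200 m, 62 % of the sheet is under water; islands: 0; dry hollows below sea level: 0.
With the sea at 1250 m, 85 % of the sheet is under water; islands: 1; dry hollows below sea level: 0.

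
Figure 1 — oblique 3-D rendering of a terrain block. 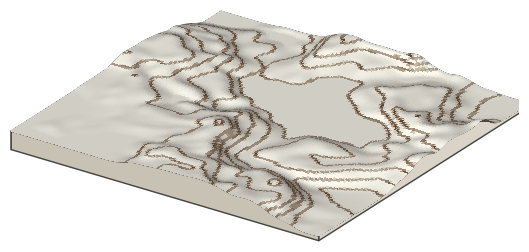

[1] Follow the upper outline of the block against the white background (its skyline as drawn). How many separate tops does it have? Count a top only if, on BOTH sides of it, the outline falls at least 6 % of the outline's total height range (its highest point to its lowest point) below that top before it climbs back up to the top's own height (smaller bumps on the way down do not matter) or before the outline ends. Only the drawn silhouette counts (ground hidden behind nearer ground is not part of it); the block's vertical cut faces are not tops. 1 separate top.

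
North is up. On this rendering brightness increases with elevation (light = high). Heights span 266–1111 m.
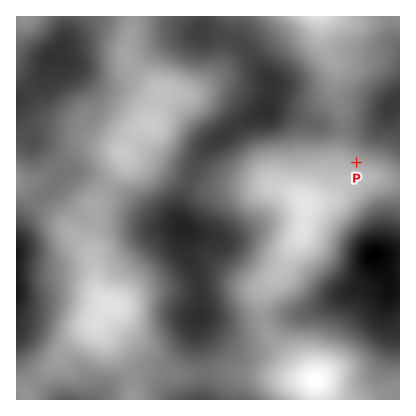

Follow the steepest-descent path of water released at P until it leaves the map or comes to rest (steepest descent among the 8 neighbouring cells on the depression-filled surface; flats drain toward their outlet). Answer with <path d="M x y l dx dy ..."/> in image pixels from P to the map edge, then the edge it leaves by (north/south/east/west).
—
<path d="M356 162l0-2 12-10 6-12 8-10 4-8 0-6 4-6 10-8"/>
exit: east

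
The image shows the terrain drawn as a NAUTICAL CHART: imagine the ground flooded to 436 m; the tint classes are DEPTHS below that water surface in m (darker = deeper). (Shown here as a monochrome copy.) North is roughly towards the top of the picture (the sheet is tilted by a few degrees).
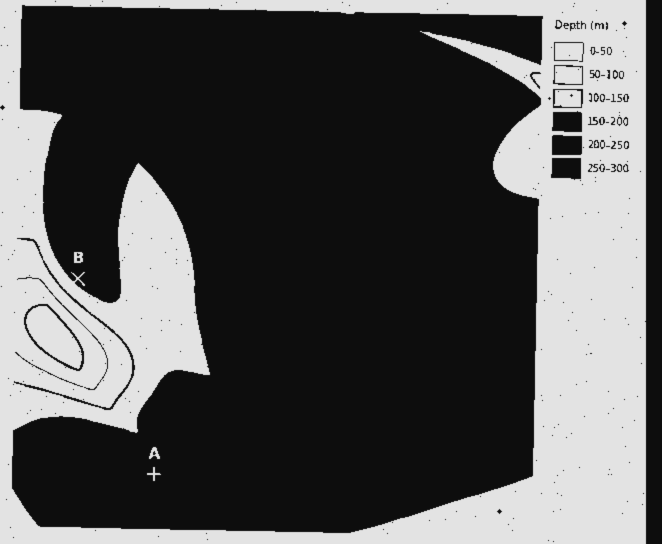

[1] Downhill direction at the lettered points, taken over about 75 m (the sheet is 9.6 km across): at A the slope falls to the SW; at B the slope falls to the NE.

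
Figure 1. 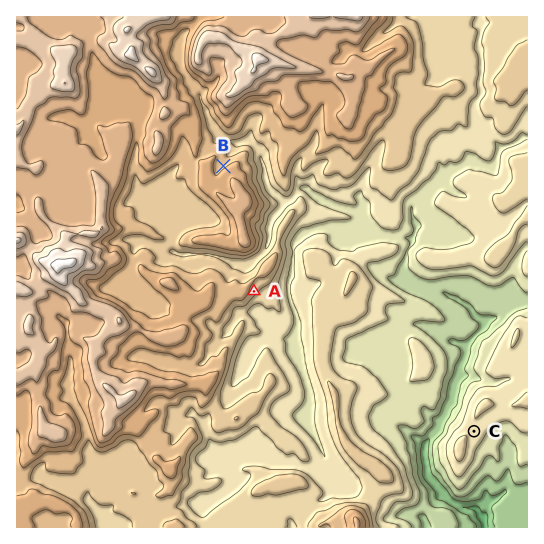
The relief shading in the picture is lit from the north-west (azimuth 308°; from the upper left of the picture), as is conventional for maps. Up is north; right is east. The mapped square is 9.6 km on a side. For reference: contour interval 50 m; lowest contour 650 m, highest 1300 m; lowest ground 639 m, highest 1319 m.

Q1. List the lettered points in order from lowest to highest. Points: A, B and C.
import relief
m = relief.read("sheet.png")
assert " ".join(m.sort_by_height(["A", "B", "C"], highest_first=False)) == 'C A B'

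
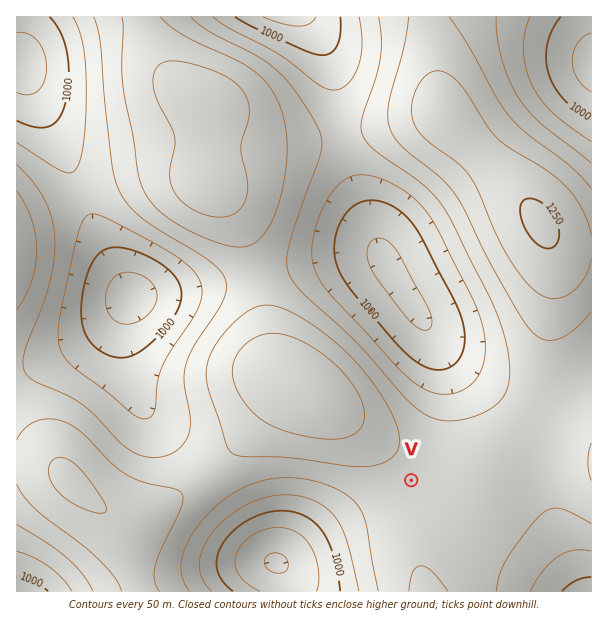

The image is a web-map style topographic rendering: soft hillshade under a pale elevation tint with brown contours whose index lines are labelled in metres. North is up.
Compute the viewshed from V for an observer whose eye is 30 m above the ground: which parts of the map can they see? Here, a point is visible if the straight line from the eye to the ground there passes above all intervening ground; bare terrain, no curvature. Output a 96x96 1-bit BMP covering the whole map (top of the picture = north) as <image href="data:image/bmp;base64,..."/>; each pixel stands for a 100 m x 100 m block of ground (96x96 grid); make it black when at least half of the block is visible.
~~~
<image width="96" height="96" href="data:image/bmp;base64,Qk2+BAAAAAAAAD4AAAAoAAAAYAAAAGAAAAABAAEAAAAAAIAEAAATCwAAEwsAAAIAAAAAAAAA////AAAAAAAAAA///gAAAP/wAAAAAA///AAAAP/wAAAAAA//+AAAAf/wAAAAAA//+AAAAf/wAAAAAB//8AAAA//wAAAAAB//8AAAA//wAAAAAB//8AAAB//wAAAAAB//8AAAB//wAAAAAB//8AAAD//wAAAAAD//+AAAD//wAAAAAD//+AAAD//4AAAAAH///AAAH//4AAAAAP///gAAH//4AAEAA////wAAH//8AAMAB////4AAH//8AAcAD////8AAP//8AA8AH////+AAf//+AA8AP/////gA///+AA8Af/////8D///+AB8Af/4D///////+AB8A//AA///////+AB8A/8AAP//////+AD8A/4AAD//////+AD8B/wAAA//////+AD8B/gAAAH/////+AH8B/AAAAAf///n/gH8B8AAAAAH//8A/4P8B4AAAAAB//4Af//8DgAAAAAB//wAP//8AAAAAAAA//AAH//8AAAAAAAAf+AAH//8AAAAAAAAH4AAD//8AAAAAAAAAAAAD//8AAAAAAAAAAAAD//4AAAAAAAAAAAAD//wAAAAAAAAAAAAD//wAAAAAAAAAAAAD//gAAAAAAAAAAAAD//gAAAAAAAAAAAAD//gAAAAAAAAAAAAD//gAAAAAAAAAAAAH//gAAAAAAAAAAAAH//wAAAAAAAAAAAAH//wAAAAAAAAAAAAH//wAAAAAAAAAAAAP//wAAAAAAAAAAAAP//wAAAAAAAAAAAAf//4AAAAAAAAAAAAf//wAAAAAAAAAAAA///wAAAAAAAAAAAB///wAAAAAAAAAAAB///wAAAAAAAAAAAD///gAAAAAAAAAAAH///gAAAAAAAAAAAH///AAAAAAAAAAAAP///AAAAAAAAAAAAP//+AAAAAAAAAAAAf//8AAAAAAAAAAAAf//8AAAAAAAAAAAA///4AAAAAAAAAAAB///wAAAAAAAAAAAB///gAAAAAAAAAAAD///AAAAAAAAAAAAH//+AAAAAAAAAAAAP//8AAAAAAAAAAAAf//4AAAAAAAAAAAA///wAAAAAAAAAAAB///wAAAAAAAAAAAH///gAAAAAAAAAAAf///AAAAAAAAAAAB///+AAAAAAAAAAAf///+AAAAAAAAAAP////8AAAAAAAAAA/////4AAAAAAAAAB/////4AAAAAAAAAD/////wAAAAAAAAAH/////gAAAAAAAAAP/////AAAAAAAAAAf/Af/+AAAAAAAAAA/8AD/8AAAAAAAAAB/wAA/wAAAAAAAAAD/gAAAAAAAAAAAAAD+AAAAAAAAAAAAAAAAAAAAAAAAAAAAAAAAAAAAAAAAAAAAAAAAAAAAAAAAAAAAAAAAAAAAAAAAAAAAAAAAAAAAAAAAAAAAAAAAAAAAAAAAAAAAAAAAAAAAAAAAAAAAAAAAAAAAAAAAAAAAAAAAAAAAAAAAAAAAAAAAAAAAAAAAAAAAAAAAAAAAAAAAAAAAAAAAAAAAAAAAAAAAAAAAAAAAAAAAAAAAAAAAAAAAAAAAA="/>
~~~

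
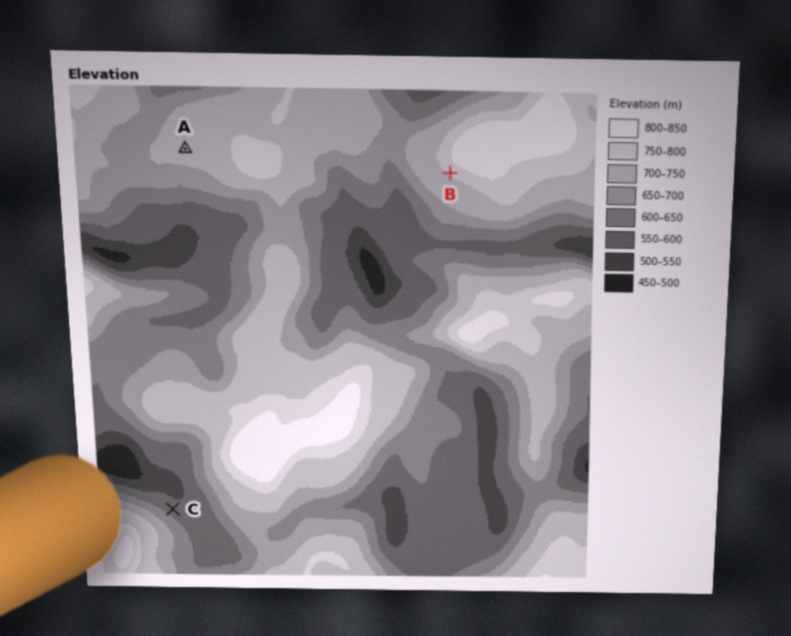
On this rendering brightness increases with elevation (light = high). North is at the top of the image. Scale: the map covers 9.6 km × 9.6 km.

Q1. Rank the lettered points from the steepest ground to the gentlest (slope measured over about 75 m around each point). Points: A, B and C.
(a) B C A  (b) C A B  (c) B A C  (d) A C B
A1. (a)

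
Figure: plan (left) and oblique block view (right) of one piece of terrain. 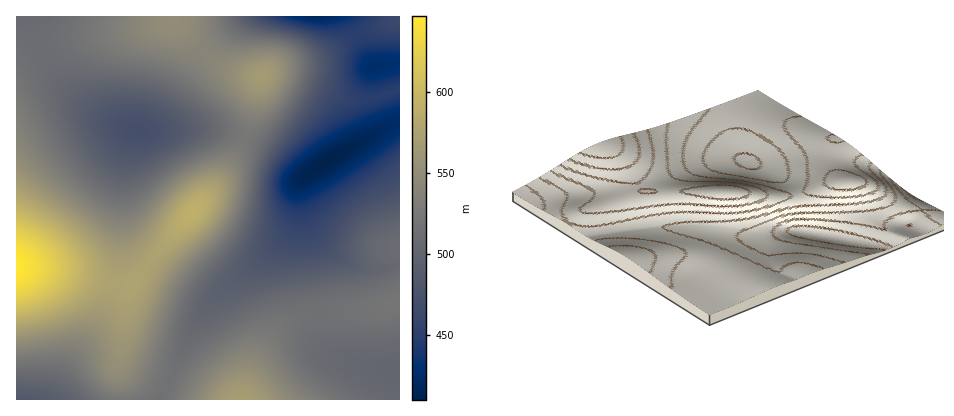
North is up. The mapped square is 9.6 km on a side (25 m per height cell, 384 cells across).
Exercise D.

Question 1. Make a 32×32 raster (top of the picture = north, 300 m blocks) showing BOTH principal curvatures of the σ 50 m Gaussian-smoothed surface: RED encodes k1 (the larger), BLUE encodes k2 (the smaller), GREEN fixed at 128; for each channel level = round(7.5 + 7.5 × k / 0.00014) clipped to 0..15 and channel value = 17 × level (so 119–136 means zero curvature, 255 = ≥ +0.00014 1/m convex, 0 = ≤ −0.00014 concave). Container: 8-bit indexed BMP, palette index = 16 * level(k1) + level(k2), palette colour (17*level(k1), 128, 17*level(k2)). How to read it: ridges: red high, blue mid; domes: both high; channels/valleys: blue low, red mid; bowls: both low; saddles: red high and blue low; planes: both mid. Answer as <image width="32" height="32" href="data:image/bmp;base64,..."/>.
<image width="32" height="32" href="data:image/bmp;base64,Qk02CAAAAAAAADYEAAAoAAAAIAAAACAAAAABAAgAAAAAAAAEAAATCwAAEwsAAAABAAAAAAAAAIAAABGAAAAigAAAM4AAAESAAABVgAAAZoAAAHeAAACIgAAAmYAAAKqAAAC7gAAAzIAAAN2AAADugAAA/4AAAACAEQARgBEAIoARADOAEQBEgBEAVYARAGaAEQB3gBEAiIARAJmAEQCqgBEAu4ARAMyAEQDdgBEA7oARAP+AEQAAgCIAEYAiACKAIgAzgCIARIAiAFWAIgBmgCIAd4AiAIiAIgCZgCIAqoAiALuAIgDMgCIA3YAiAO6AIgD/gCIAAIAzABGAMwAigDMAM4AzAESAMwBVgDMAZoAzAHeAMwCIgDMAmYAzAKqAMwC7gDMAzIAzAN2AMwDugDMA/4AzAACARAARgEQAIoBEADOARABEgEQAVYBEAGaARAB3gEQAiIBEAJmARACqgEQAu4BEAMyARADdgEQA7oBEAP+ARAAAgFUAEYBVACKAVQAzgFUARIBVAFWAVQBmgFUAd4BVAIiAVQCZgFUAqoBVALuAVQDMgFUA3YBVAO6AVQD/gFUAAIBmABGAZgAigGYAM4BmAESAZgBVgGYAZoBmAHeAZgCIgGYAmYBmAKqAZgC7gGYAzIBmAN2AZgDugGYA/4BmAACAdwARgHcAIoB3ADOAdwBEgHcAVYB3AGaAdwB3gHcAiIB3AJmAdwCqgHcAu4B3AMyAdwDdgHcA7oB3AP+AdwAAgIgAEYCIACKAiAAzgIgARICIAFWAiABmgIgAd4CIAIiAiACZgIgAqoCIALuAiADMgIgA3YCIAO6AiAD/gIgAAICZABGAmQAigJkAM4CZAESAmQBVgJkAZoCZAHeAmQCIgJkAmYCZAKqAmQC7gJkAzICZAN2AmQDugJkA/4CZAACAqgARgKoAIoCqADOAqgBEgKoAVYCqAGaAqgB3gKoAiICqAJmAqgCqgKoAu4CqAMyAqgDdgKoA7oCqAP+AqgAAgLsAEYC7ACKAuwAzgLsARIC7AFWAuwBmgLsAd4C7AIiAuwCZgLsAqoC7ALuAuwDMgLsA3YC7AO6AuwD/gLsAAIDMABGAzAAigMwAM4DMAESAzABVgMwAZoDMAHeAzACIgMwAmYDMAKqAzAC7gMwAzIDMAN2AzADugMwA/4DMAACA3QARgN0AIoDdADOA3QBEgN0AVYDdAGaA3QB3gN0AiIDdAJmA3QCqgN0Au4DdAMyA3QDdgN0A7oDdAP+A3QAAgO4AEYDuACKA7gAzgO4ARIDuAFWA7gBmgO4Ad4DuAIiA7gCZgO4AqoDuALuA7gDMgO4A3YDuAO6A7gD/gO4AAID/ABGA/wAigP8AM4D/AESA/wBVgP8AZoD/AHeA/wCIgP8AmYD/AKqA/wC7gP8AzID/AN2A/wDugP8A/4D/AIaGdnZ2hZant7allICFhpepubqpqJeHd3d2hoaGhod3hoZ2dnWFp8rbyaaUgoSGl5ipuaiYh3d3dnV2dnZ2d3eGhnZ1hZW4y9q4h4WEgYaGl5iouKeHdnZldXZ2dnZ2d4aGhoWElJan18eXhYSBhYaHl6enp5aGdWR1dnZ2doaGhoaGhYSEhZfHx6eGhIKDhYaHl6enloZ1dXZ2doaGhoaHhoaFhISElrfXt4eEhIGFhoeXp6emloaGh4eHh4eHh4eXl4aFhISGp8jIl4V0cXSFhoeXp6enp5eXl5eYmJiImJiXl5aVlJWYyMinhnR0cnWFhoeYqKenp6enp6ioqKipqKiop6WUlZe42LeHdXRydIWFhoeYmKinp6enp6e3t7m5uLinpqWllqjIx6d2ZHRxhIWFhoeHmJiXl5eXp6enybm4uLi3paWVp8jXxoZ1dHOChISFhoaHh4eHh4OAgYS5ubm4uKempZWWt+fmtoZ1hIKChIWFdnZ2dnOAk6eWg7m5uKiop6aVlJW21vbmp4aElIKChIV1dnZzg5eoqqiomZmYmJiXlpWElKXG9/fouJaUk5ODhYV2dYWGl6mqqKeYiIiIh4eGhYSElLbn+PnpuaaUk5OTlZWVhoaXmKmYl4eHh4eHh4aFdISElsj5+vrqqaaUo7OztKaXl5eXmIiHh4eHh4d2dnZ1dISFp9n6+/raqKWzsZCBpqenmIiXh3eGhoaGdnZ2dnV0hISWqdr6+vnIqKRwIEB0l6eomJeHhoaGhoZ2dnZ2dXV0hJWWqNn4+PfHpUEAUGByhpeop6eXhoaGhnZ2dnZ2dXSEhJWWp9f29vXUglFgYHBwc4ant7eHh4eHd3d3dnZ1dXV0hISEpdX19eW1lXRycHBwcHSHp4eHh4d3d3d2dmVkZHNycnGCotPk5remlZWFc3BwcHGFh4eHh3d2dnVlZGRkdHNycnKCs9TVtoeWpaaXhnNwcHCHh4eHhnV1dXVlZWV1dHR0dHSlxebHloWVlqanl4ZycIeHhoWFhXV1dXZmdnZ2dnZ2dpfH6NinhYOVpsf356eFh4aFhYWGhoZ2dnZ2d3eHh5eXqLrq6rmWk5SlxeX19/eHhoaGhoaGhoZ3d3eHh5ent7fIyuz7yqeUlKW0knKGp4aGhoaWlpeXh4eHh4eWpqe2xtfZ7Pz7yLWll5VBIHBwhoaGl5eXl5eXl5eXl5emtrXFxdfq/Pz59tW2tWFAcHCGh4eXl5eXp6eoqJiYp6e2tbS0xej7/Pj14+Tk0qSXhoeHh5eXl5enp6ioqKmpqKa1o7KyxMe5xtPS5PX15ufXh4eHh5eXl6enqKi4uampqKakoqCQkXJzgqK01ebn19g="/>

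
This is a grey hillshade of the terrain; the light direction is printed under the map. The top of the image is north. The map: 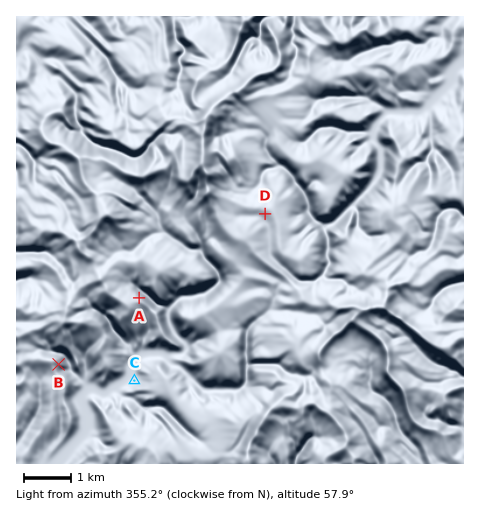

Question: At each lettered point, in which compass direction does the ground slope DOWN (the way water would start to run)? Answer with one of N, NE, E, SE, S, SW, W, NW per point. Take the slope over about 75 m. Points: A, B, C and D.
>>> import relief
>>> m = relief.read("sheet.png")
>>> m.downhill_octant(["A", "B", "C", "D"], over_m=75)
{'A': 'NE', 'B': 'E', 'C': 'NW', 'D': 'S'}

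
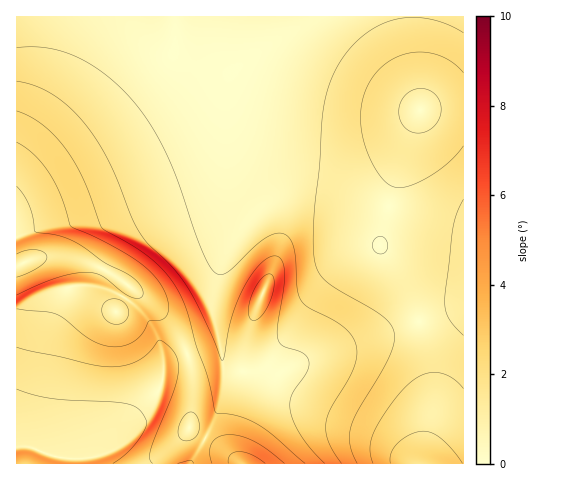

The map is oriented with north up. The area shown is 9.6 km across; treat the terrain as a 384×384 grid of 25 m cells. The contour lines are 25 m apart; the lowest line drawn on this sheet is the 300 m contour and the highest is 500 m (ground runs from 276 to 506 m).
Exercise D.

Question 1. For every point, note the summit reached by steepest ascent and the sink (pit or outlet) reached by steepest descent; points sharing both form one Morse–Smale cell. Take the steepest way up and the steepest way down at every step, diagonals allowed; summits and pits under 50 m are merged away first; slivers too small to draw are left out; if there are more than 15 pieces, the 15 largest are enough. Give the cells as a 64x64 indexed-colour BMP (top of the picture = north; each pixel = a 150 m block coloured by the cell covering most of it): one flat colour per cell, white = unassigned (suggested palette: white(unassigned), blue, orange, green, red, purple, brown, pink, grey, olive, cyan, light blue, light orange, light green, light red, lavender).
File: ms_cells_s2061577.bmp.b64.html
<image width="64" height="64" href="data:image/bmp;base64,Qk12CAAAAAAAAHYAAAAoAAAAQAAAAEAAAAABAAQAAAAAAAAIAAATCwAAEwsAABAAAAAAAAAA////ALR3HwAOf/8ALKAsACgn1gC9Z5QAS1aMAMJ34wB/f38AIr28AM++FwDox64AeLv/AIrfmACWmP8A1bDFADMzMzNEREREREREREREREIiIiIiIiIiIiIiIiIiERERMzMzMzMzNEREREREREREIiIiIiIiIiIiIiIiIiIREREzMzMzMzMzREREREREREIiIiIiIiIiIiIiIiIiIhERETMzMzMzMzM0RERERERCIiIiIiIiIiIiIiIiIiIiIRERMzMzMzMzMzREREREQiIiIiIiIiIiIiIiIiIiIiIhEREzMzMzMzMzM0RERERCIiIiIiIiIiIiIiIiIiIiIiERETMzMzMzMzMzNEREREIiIiIiIiIiIiIiIiIiIiIiIRERMzMzMzMzMzM0REREQiIiIiIiIiIiIiIiIiIiIiIhEREzMzMzMzMzMzNERERCIiIiIiIiIiIiIiIiIiIiIiERETMzMzMzMzMzMzREREIiIiIiIiIiIiIiIiIiIiIiIRERMzMzMzMzMzMzM0REQiIiIiIiIiIiIiIiIiIiIiIhEREzMzMzMzMzMzMzNERCIiIiIiIiIiIiIiIiIiIiIiERETMzMzMzMzMzMzM0REIiIiIiIiIiIiIiIiIiIiIiIRERMzMzMzMzMzMzMzREQiIiIRESIiIiIiIiIiIiIiIhEREzMzMzMzMzMzMzNERCIiIREREiIiIiIiIiIiIiIiERETMzMzMzMzMzMzMzMyIiIRERERIiIiIiIiIiIiIiIRERMzMzMzMzMzMzMzMzERIhERERESIiIiIiIiIiIiIhEREzMzMzMzMzMzMzMzMREREREREREiIiIiIiIiIiIhERETMzMzMzMzMzMzMzMRERERERERESIiIiIiIiIiIiERERMzMzMzMzMzMzMzMREREREREREREiIiIiIiIiIiIREREzMzMzMzMzMzMzMxERERERERERESIiIiIiIiIiIRERETMzMzMzMzMzMzMxEREREREREREREiIiIiIiIiIhERERMzMzMzMzMzMzMxERERERERERERERIiIiIiIiIiEREREzMzMzMzMzMzMREREREREREREREREiIiIiIiIiERERETMzMzMzMzMzMRERERERERERERERERIiIiIiIiIRERERMzMzMzMzMzMRERERERERERERERERESIiIiIiIREREREzMzMzMzMzMREREREREREREREREREREiIiIiIhERERETMzMzMzMzERERERERERERERERERERERIiIiIhEREREREzMzMzMxERERERERERERERERERERERESIiIiERERERERETMxEREREREREREREREREREREREREREiIiEREREREREREREREREREREREREREREREREREREREREiERERERERERERERERERERERERERERERERERERERERERERERERERERERERERERERERERERERERERERERERERERERERERERERERERERERERERERERERERERERERERERERERERERERERERERERERERERERERERERERERERERERERERERERERERERERERERERERERERERERERERERERERERERERERERERERERERERERERERERERERERERERERERERERERERERERERERERERERERERERERERERERERERERERERERERERERERERERERERERERERERERERERERERERERERERERERERERERERERERERERERERERERERERERERERERERERERERERERERERERERERERERERERERERERERERERERERERERERERERERERERERERERERERERERERERERERERERERERERERERERERERERERERERERERERERERERERERERERERERERERERERERERERERERERERERERERERERERERERERERERERERERERERERERERERERERERERERERERERERERERERERERERERERERERERERERERERERERERERERERERERERERERERERERERERERERERERERERERERERERERERERERERERERERERERERERERERERERERERERERERERERERERERERERERERERERERERERERERERERERERERERERERERERERERERERERERERERERERERERERERERERERERERERERERERERERERERERERERERERERERERERERERERERERERERERERERERERERERERERERERERERERERERERERERERERERERERERERERERERERERERERERERERERERERERERERERERERERERERERERERERERERERERERERERERERERERERERERERERERERERERERERERERERERERERERERERERERERERERERERERERERERERERERERERERERERERERERERERERERERERERERERERERERERERERERERERERERERERERERERERERERERERERERERERERERERERERERERERERERERERERERERERERERERERERERERERERERERERERERERERERERERERERERERERERERERERERERERERERERERERERERERERERERERERERERERERERERERERERERERERERERERERERERERERERERERERERERERERERERERERERERERERERERERERERERERERERERERERERERERERERERERERERERERERERERERERERERERERERERERERERERERERERERERER"/>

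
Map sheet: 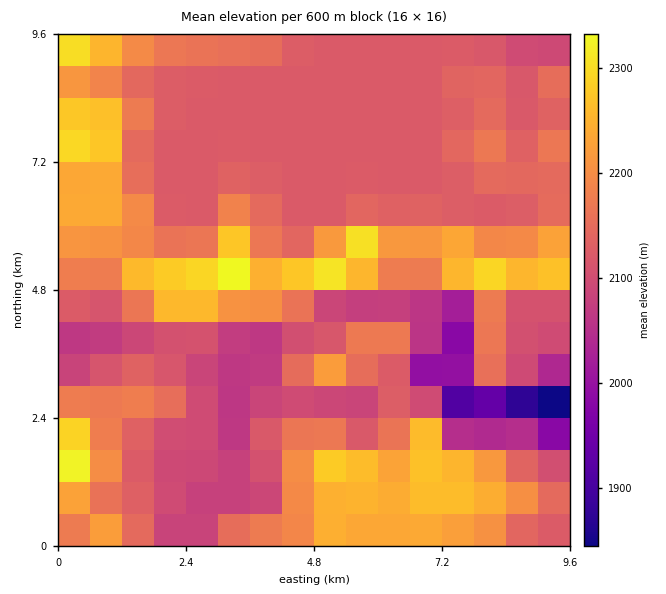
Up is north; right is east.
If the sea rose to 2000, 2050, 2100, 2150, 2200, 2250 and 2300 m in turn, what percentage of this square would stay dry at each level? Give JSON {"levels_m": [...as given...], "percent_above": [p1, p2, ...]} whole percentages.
{"levels_m": [2000, 2050, 2100, 2150, 2200, 2250, 2300], "percent_above": [97, 96, 80, 41, 25, 11, 4]}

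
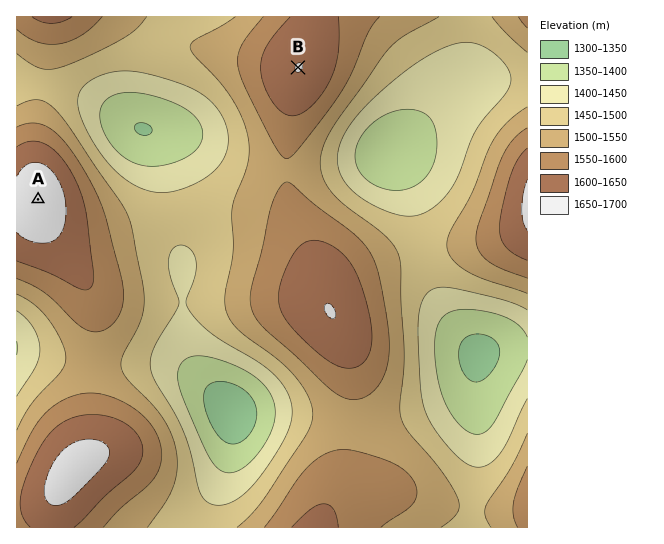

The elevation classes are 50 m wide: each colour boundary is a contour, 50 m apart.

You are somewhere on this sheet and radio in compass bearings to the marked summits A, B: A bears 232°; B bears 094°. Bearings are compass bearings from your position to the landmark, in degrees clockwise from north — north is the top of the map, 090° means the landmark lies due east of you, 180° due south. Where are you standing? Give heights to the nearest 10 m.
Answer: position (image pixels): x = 214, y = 61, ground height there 1510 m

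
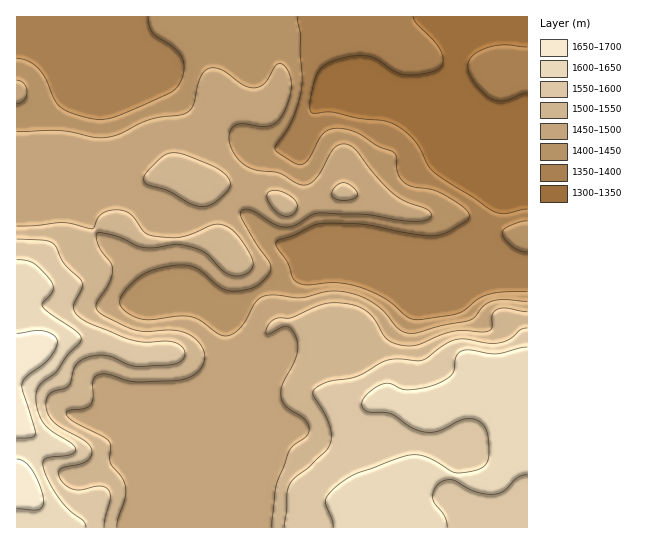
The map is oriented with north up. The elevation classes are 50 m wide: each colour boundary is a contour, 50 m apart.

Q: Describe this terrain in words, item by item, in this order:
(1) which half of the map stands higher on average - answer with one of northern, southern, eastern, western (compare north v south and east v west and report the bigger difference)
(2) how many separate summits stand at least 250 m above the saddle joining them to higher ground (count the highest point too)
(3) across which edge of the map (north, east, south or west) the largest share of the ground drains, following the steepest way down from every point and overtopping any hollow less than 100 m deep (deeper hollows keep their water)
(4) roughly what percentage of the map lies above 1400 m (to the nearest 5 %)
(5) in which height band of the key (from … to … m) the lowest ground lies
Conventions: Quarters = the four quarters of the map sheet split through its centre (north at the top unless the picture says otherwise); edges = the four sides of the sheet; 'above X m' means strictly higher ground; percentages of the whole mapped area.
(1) The southern half stands higher on average than the northern half.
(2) Counting only tops that stand 250 m proud, the map has 1 summit.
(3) Drainage is mainly to the east: more ground falls towards that edge than towards any other.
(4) About 75 % of the map lies above 1400 m.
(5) Between 1300 and 1350 m: that is the band holding the lowest ground.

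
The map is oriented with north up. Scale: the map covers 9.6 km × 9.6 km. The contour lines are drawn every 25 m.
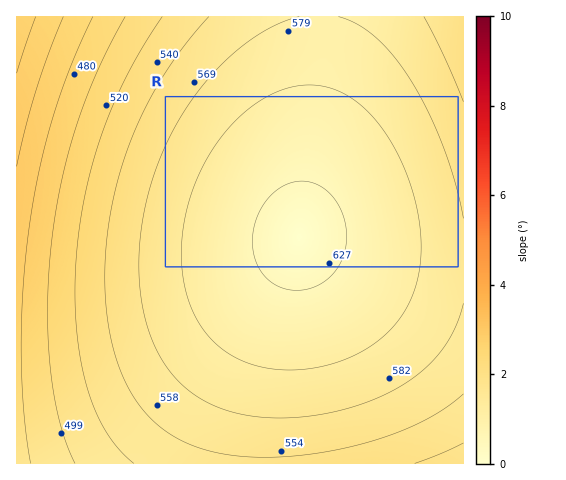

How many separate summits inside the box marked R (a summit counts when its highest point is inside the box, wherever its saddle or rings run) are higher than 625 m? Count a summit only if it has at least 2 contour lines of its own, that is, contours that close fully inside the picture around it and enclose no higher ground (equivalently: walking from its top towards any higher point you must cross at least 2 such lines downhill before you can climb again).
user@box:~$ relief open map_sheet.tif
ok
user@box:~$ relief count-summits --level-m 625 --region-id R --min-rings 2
1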